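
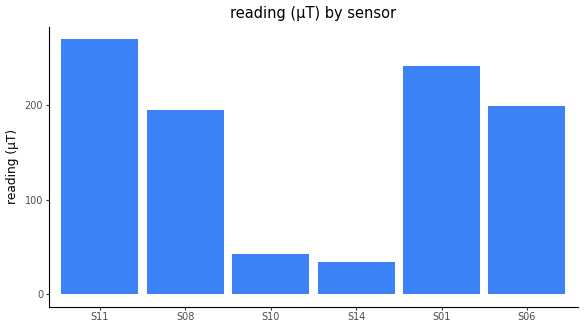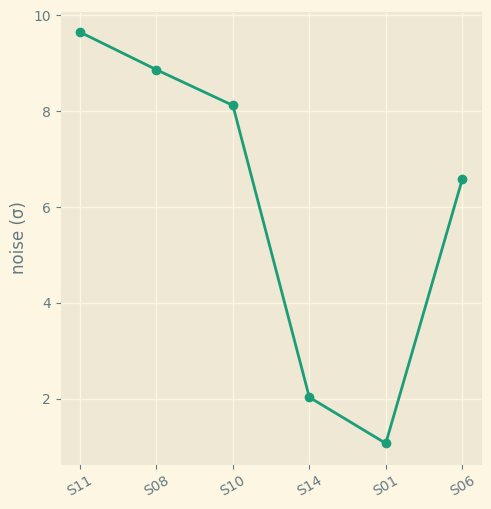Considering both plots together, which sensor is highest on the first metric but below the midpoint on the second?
Chart 2 median noise (σ) ≈ 7; below-median sensors: S14, S01, S06. Among those, S01 has the highest reading (µT) (≈ 250).

S01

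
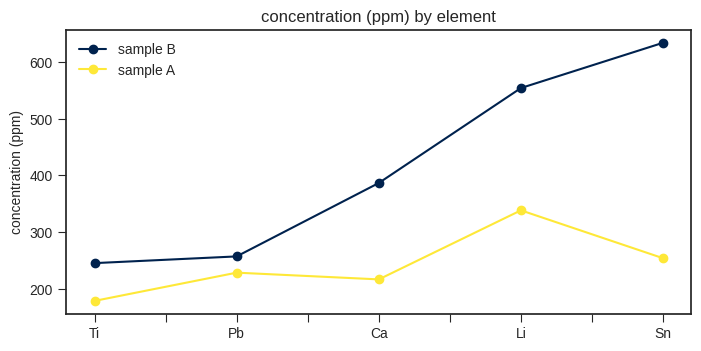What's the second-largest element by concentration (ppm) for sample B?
Top 3 for sample B: Sn ≈ 650, Li ≈ 550, Ca ≈ 400.

Li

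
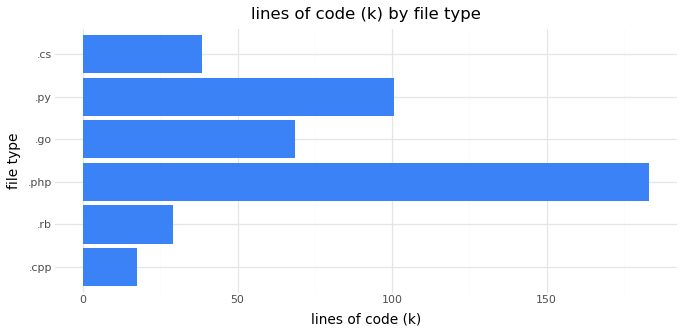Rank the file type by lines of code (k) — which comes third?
.go

Top 4: .php ≈ 180, .py ≈ 100, .go ≈ 60, .cs ≈ 40.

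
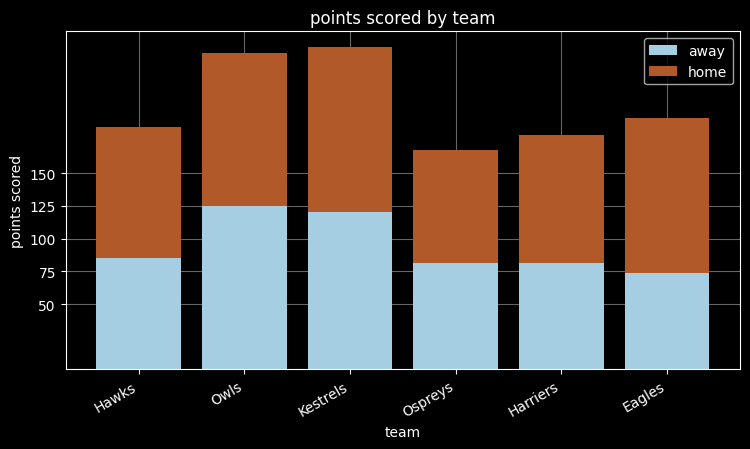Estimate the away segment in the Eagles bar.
≈ 75

away top ≈ 75, bottom ≈ 0; segment ≈ 75.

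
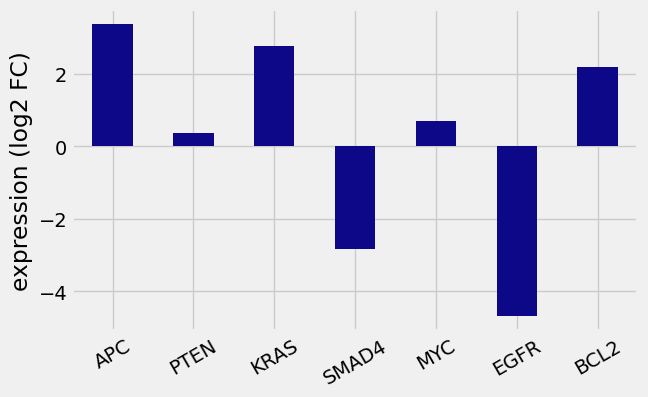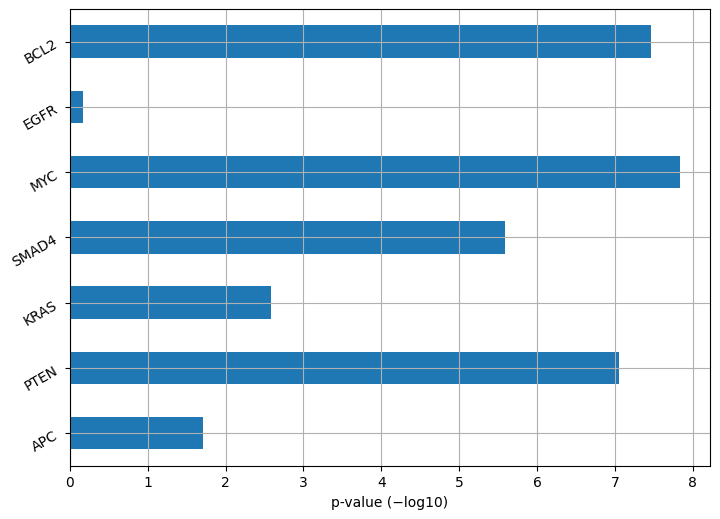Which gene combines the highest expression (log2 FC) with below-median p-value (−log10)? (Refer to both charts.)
Chart 2 median p-value (−log10) ≈ 6; below-median genes: APC, KRAS, EGFR. Among those, APC has the highest expression (log2 FC) (≈ 3.5).

APC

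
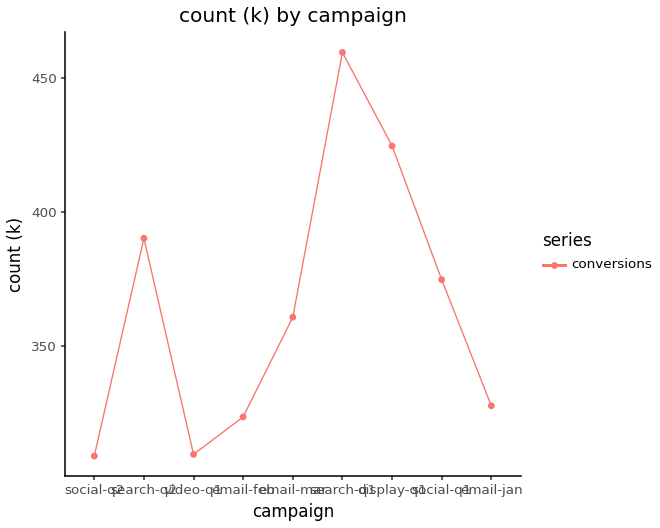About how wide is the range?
≈ 160

Max search-q1 ≈ 460, min social-q2 ≈ 300; range ≈ 160.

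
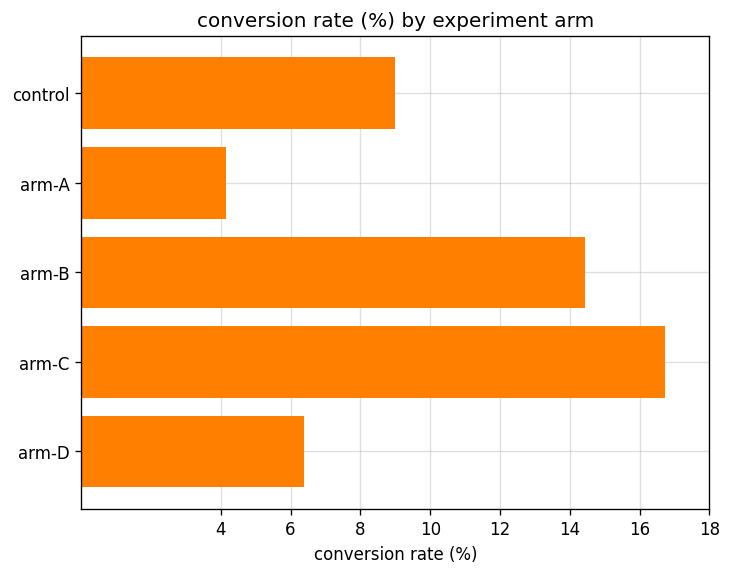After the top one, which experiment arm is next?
arm-B

Top 3: arm-C ≈ 16, arm-B ≈ 14, control ≈ 8.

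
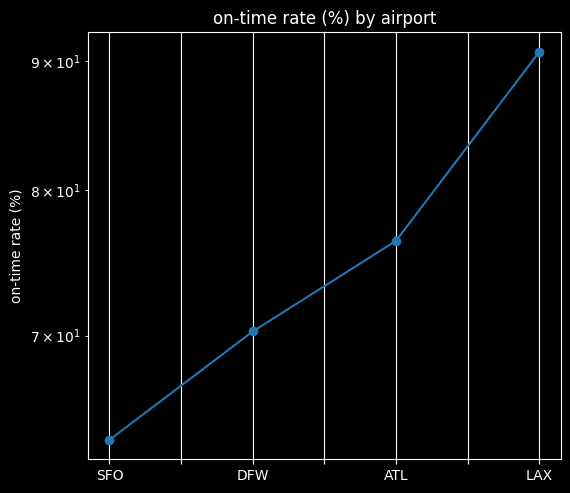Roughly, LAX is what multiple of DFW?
≈ 1.29×

LAX ≈ 90, DFW ≈ 70; 90/70 ≈ 1.29.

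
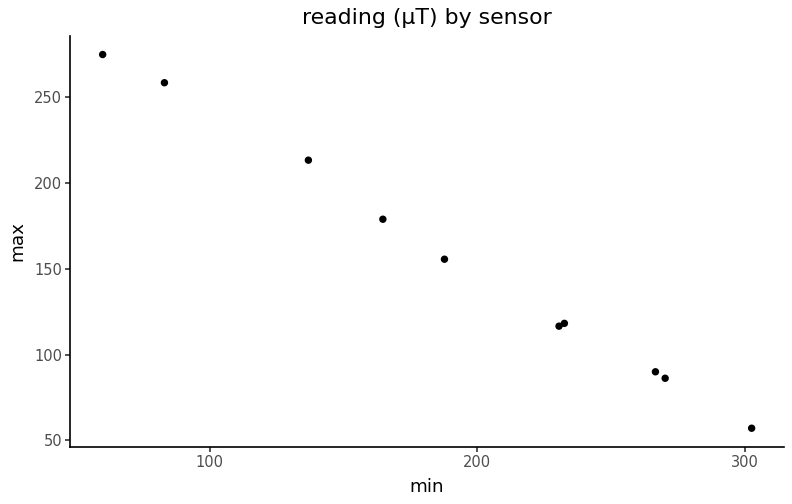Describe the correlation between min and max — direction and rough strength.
Points are negatively correlated; strong (|r| ≈ 1.0).

negative, strong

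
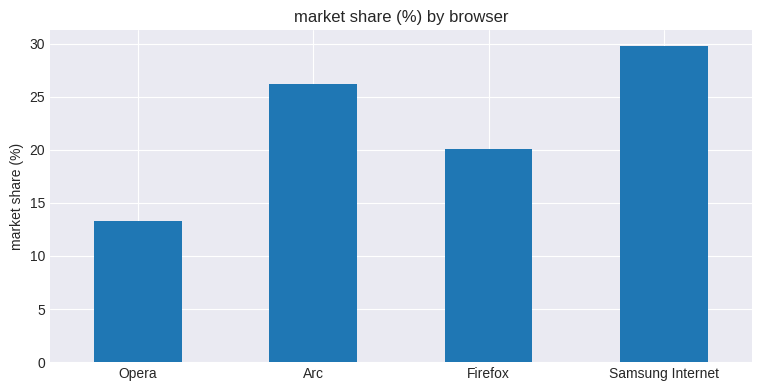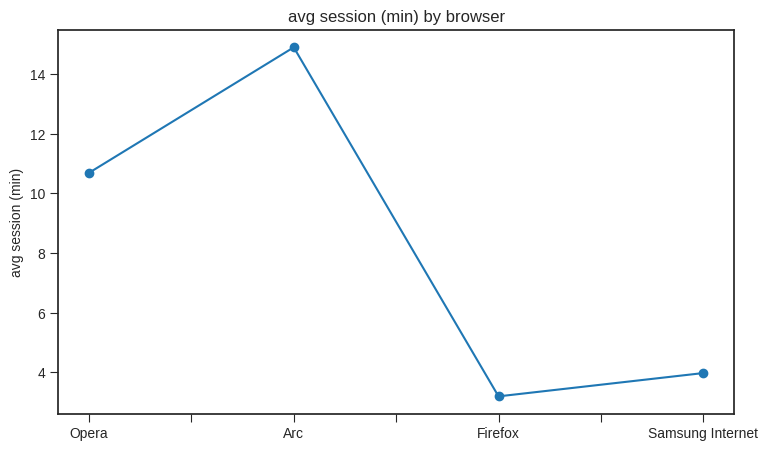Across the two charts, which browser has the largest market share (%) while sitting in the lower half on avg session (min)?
Chart 2 median avg session (min) ≈ 8; below-median browsers: Firefox, Samsung Internet. Among those, Samsung Internet has the highest market share (%) (≈ 30).

Samsung Internet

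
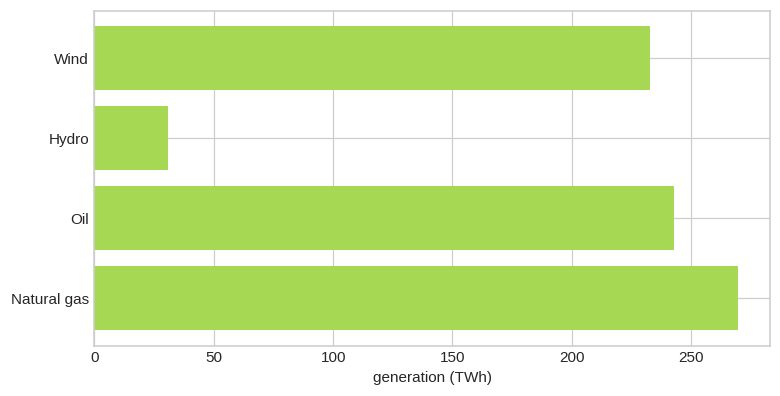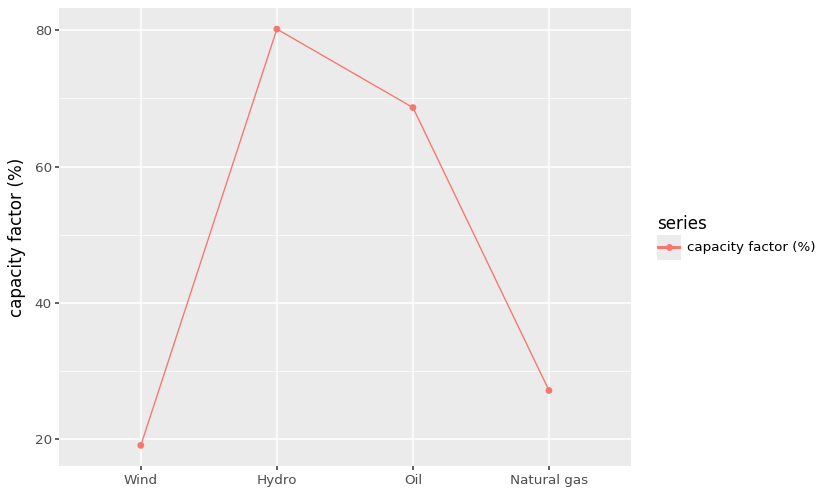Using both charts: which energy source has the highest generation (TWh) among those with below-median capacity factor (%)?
Chart 2 median capacity factor (%) ≈ 50; below-median energy sources: Wind, Natural gas. Among those, Natural gas has the highest generation (TWh) (≈ 275).

Natural gas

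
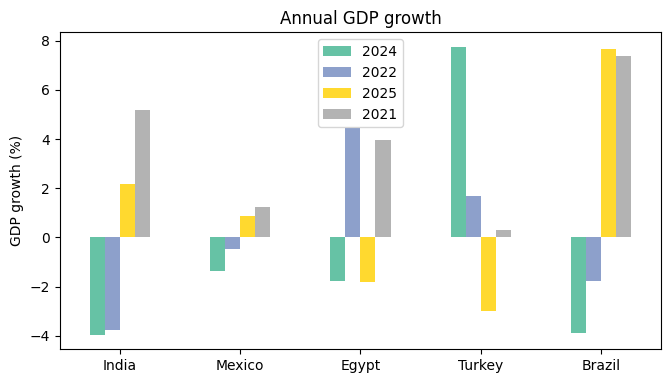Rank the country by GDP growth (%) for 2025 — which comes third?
Mexico

Top 4 for 2025: Brazil ≈ 8, India ≈ 2, Mexico ≈ 1, Egypt ≈ -2.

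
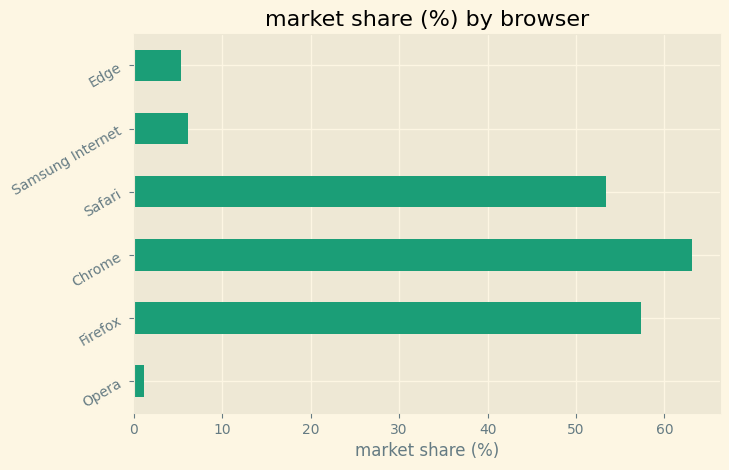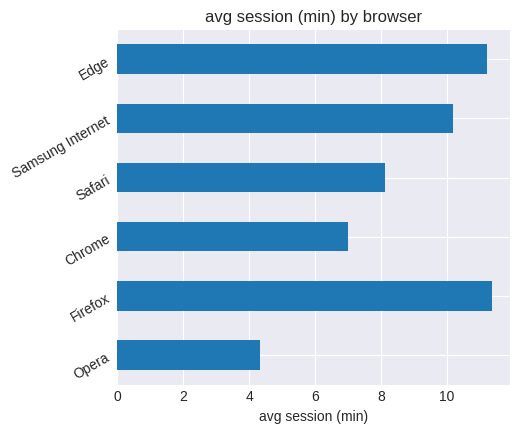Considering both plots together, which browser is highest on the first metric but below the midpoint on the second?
Chart 2 median avg session (min) ≈ 10; below-median browsers: Opera, Chrome, Safari. Among those, Chrome has the highest market share (%) (≈ 60).

Chrome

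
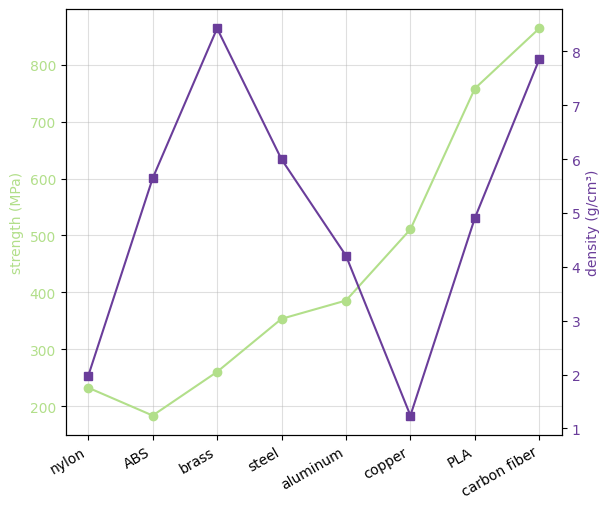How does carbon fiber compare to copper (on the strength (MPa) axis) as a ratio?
carbon fiber ≈ 900, copper ≈ 500; 900/500 ≈ 1.8.

≈ 1.8×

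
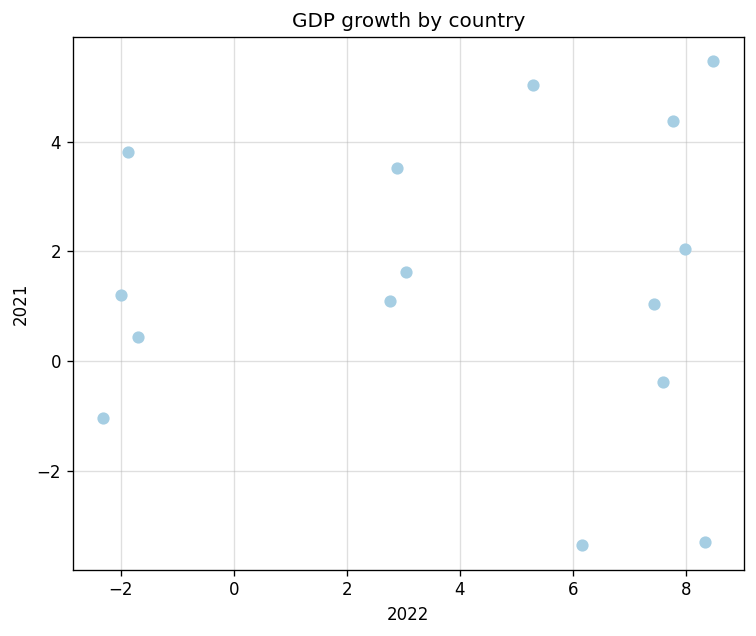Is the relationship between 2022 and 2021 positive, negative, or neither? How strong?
Points are roughly uncorrelated; weak (|r| ≈ 0.0).

no clear correlation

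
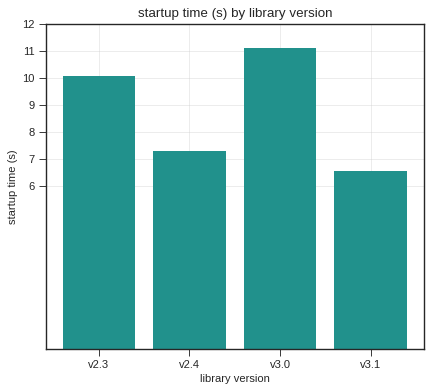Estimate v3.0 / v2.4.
≈ 1.57×

v3.0 ≈ 11, v2.4 ≈ 7; 11/7 ≈ 1.57.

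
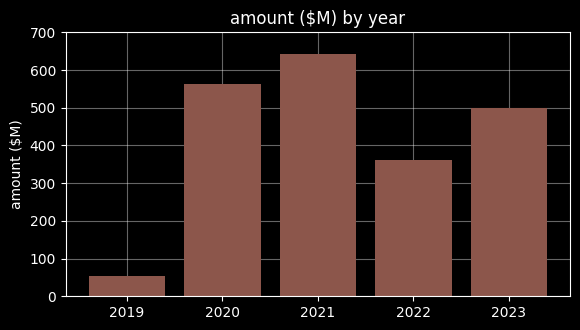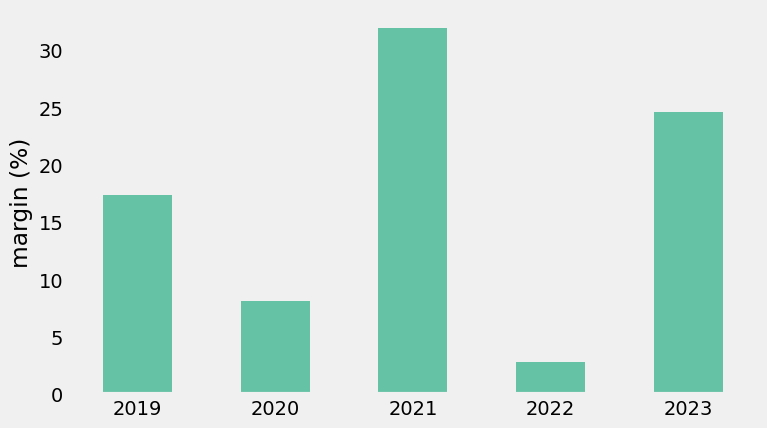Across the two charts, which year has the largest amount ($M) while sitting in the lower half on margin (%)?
Chart 2 median margin (%) ≈ 15; below-median years: 2020, 2022. Among those, 2020 has the highest amount ($M) (≈ 600).

2020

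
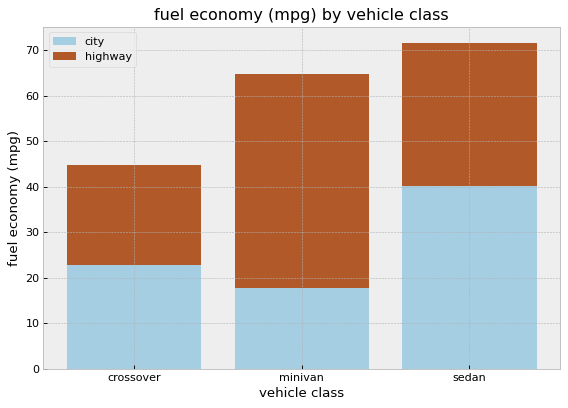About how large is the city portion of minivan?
city top ≈ 20, bottom ≈ 0; segment ≈ 20.

≈ 20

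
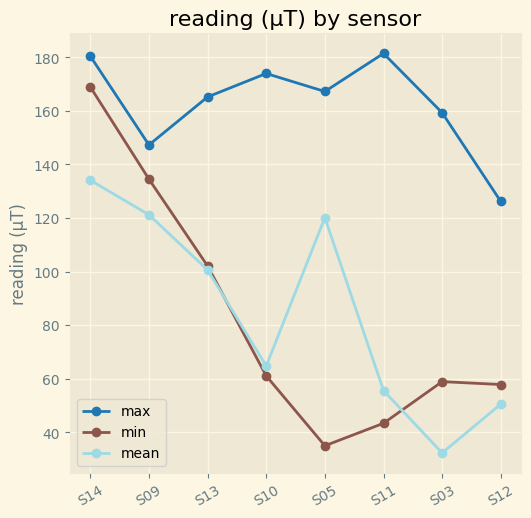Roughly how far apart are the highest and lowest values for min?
Max S14 ≈ 160, min S05 ≈ 40; range ≈ 120.

≈ 120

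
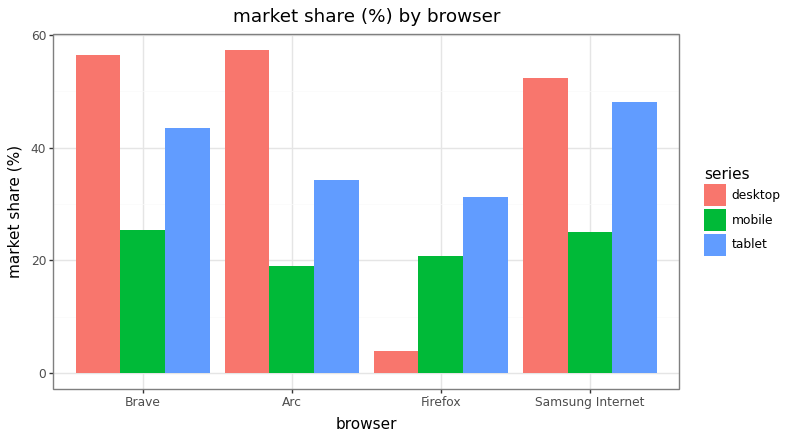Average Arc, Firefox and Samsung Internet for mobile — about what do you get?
(20 + 20 + 25) / 3 ≈ 22.

≈ 22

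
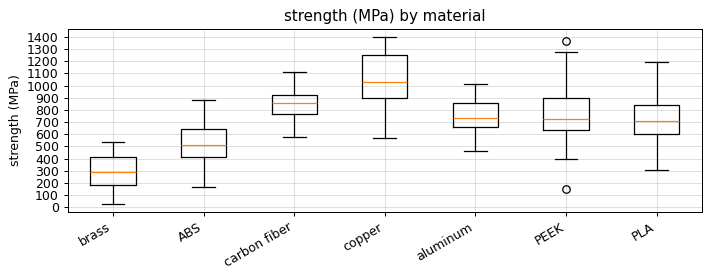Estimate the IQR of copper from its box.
≈ 400

Q3 ≈ 1300, Q1 ≈ 900; IQR ≈ 400.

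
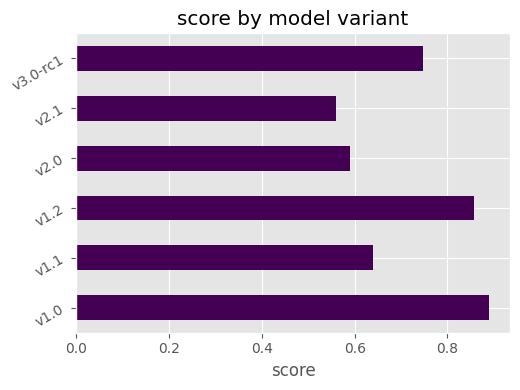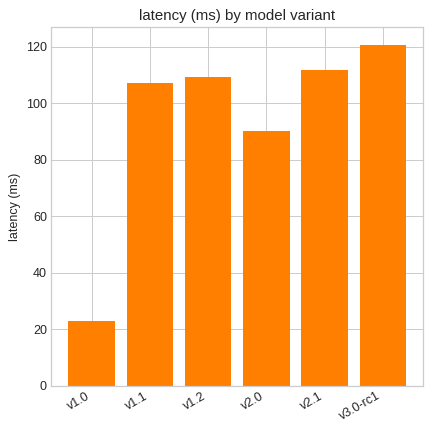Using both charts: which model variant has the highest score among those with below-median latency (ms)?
Chart 2 median latency (ms) ≈ 100; below-median model variants: v1.0, v1.1, v2.0. Among those, v1.0 has the highest score (≈ 0.9).

v1.0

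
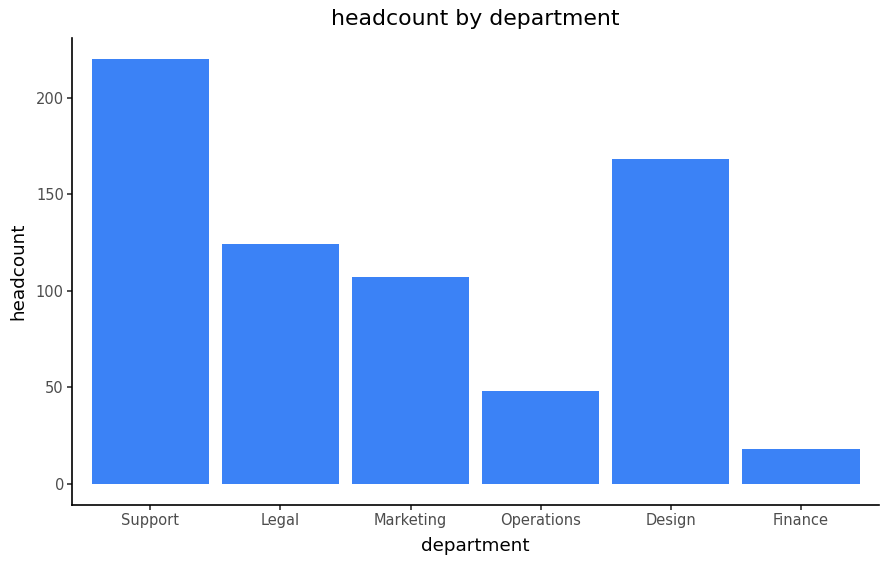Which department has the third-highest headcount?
Legal

Top 4: Support ≈ 220, Design ≈ 160, Legal ≈ 120, Marketing ≈ 100.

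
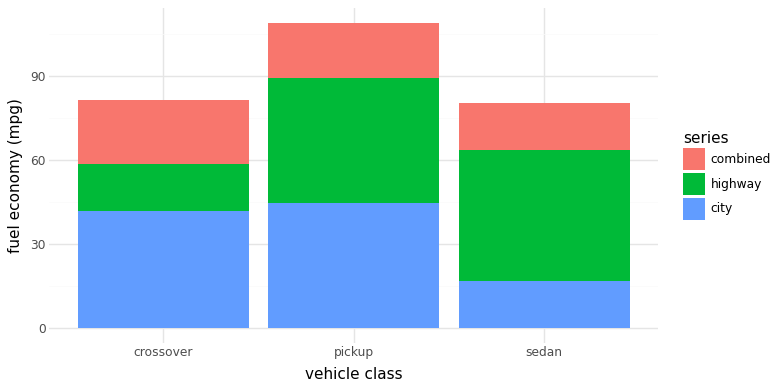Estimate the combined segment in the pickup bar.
≈ 20

combined top ≈ 110, bottom ≈ 90; segment ≈ 20.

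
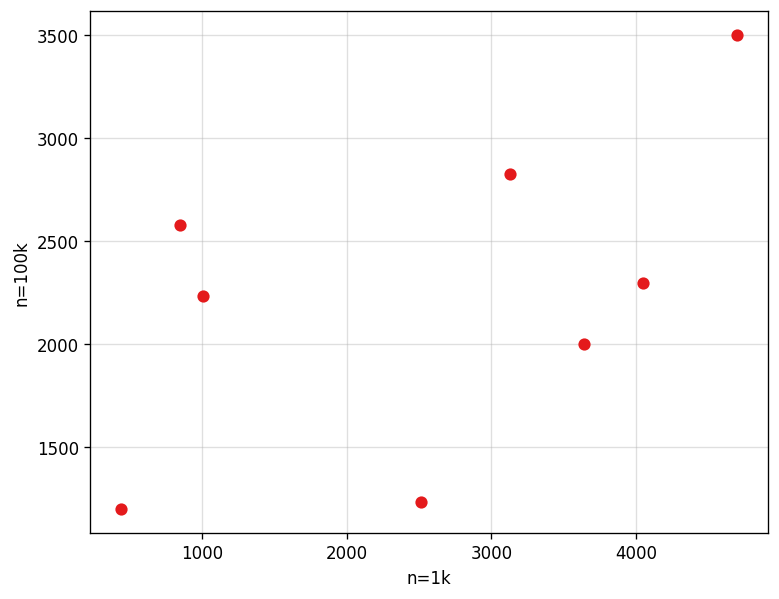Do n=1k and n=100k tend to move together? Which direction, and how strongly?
positive, moderate

Points are positively correlated; moderate (|r| ≈ 0.5).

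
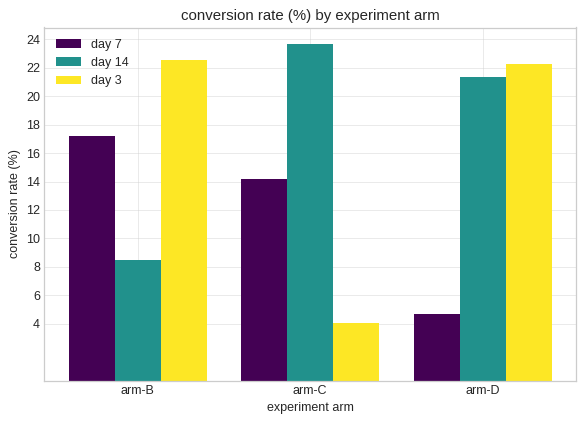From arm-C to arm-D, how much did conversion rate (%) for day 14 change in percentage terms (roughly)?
≈ -8.3%

arm-C ≈ 24, arm-D ≈ 22; (22 − 24) / 24 ≈ -8.3%.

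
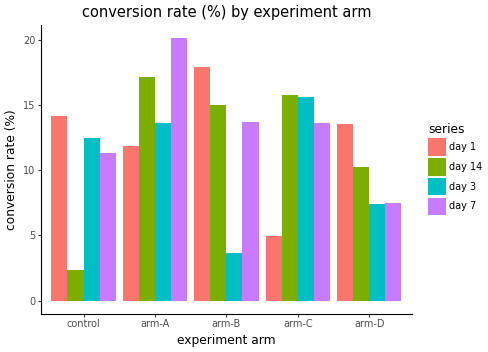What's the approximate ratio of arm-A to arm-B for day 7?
arm-A ≈ 20, arm-B ≈ 14; 20/14 ≈ 1.43.

≈ 1.43×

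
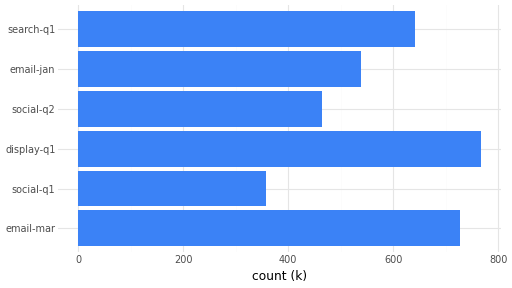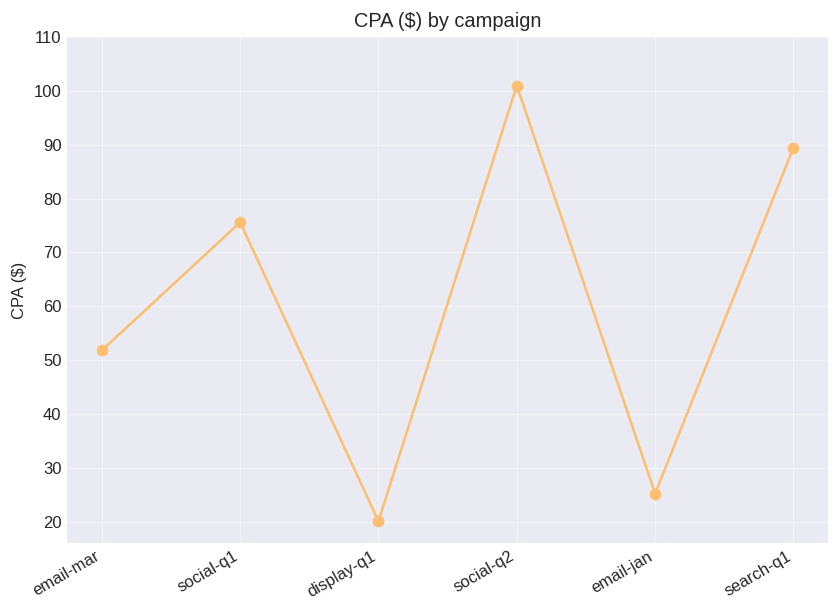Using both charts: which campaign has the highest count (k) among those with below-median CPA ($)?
Chart 2 median CPA ($) ≈ 60; below-median campaigns: email-mar, display-q1, email-jan. Among those, display-q1 has the highest count (k) (≈ 800).

display-q1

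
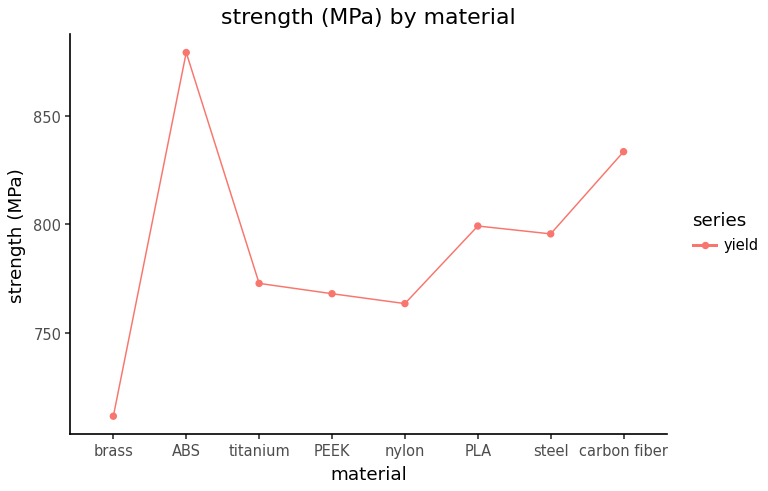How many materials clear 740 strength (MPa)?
7

Above 740: ABS, titanium, PEEK, nylon, PLA, steel, carbon fiber.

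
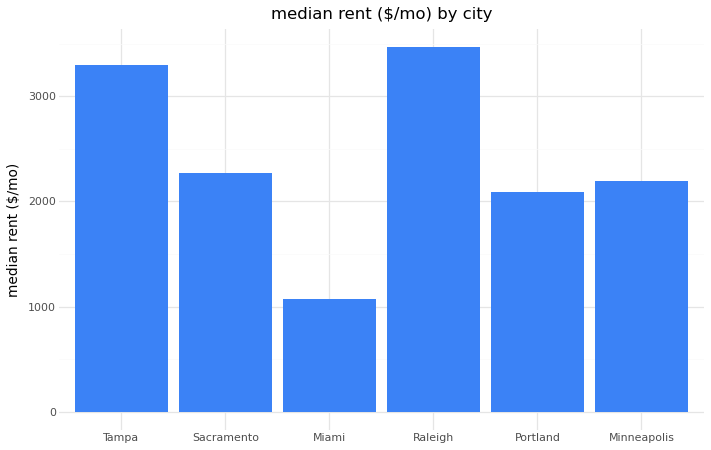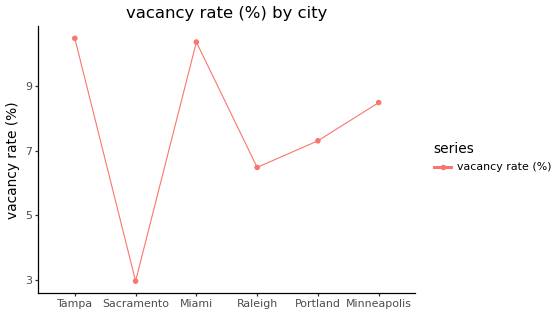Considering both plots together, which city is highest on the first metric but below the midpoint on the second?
Raleigh

Chart 2 median vacancy rate (%) ≈ 8; below-median cities: Sacramento, Raleigh, Portland. Among those, Raleigh has the highest median rent ($/mo) (≈ 3500).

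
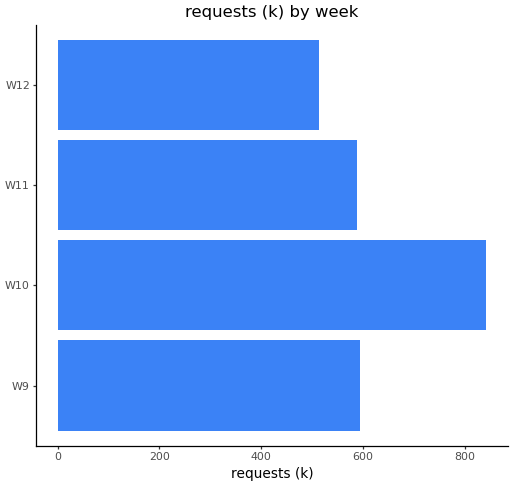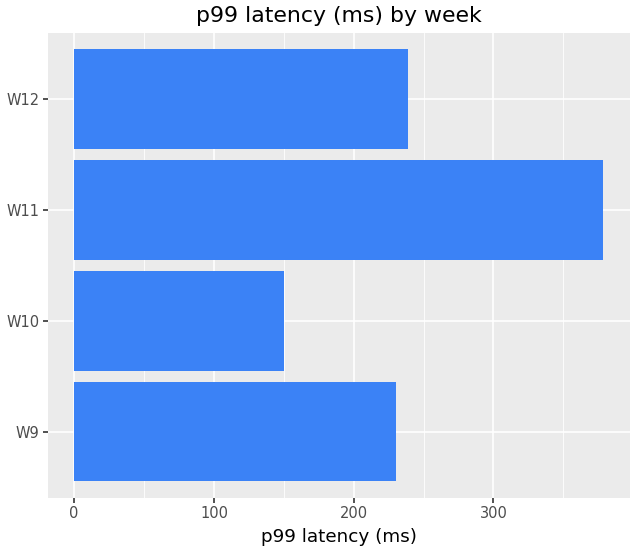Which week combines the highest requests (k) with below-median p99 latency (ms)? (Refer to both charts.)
W10

Chart 2 median p99 latency (ms) ≈ 250; below-median weeks: W9, W10. Among those, W10 has the highest requests (k) (≈ 800).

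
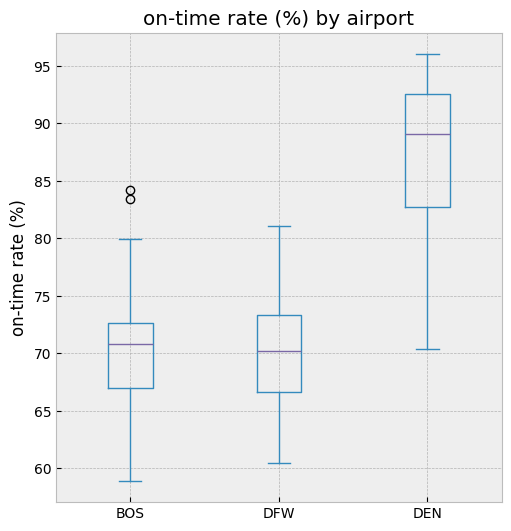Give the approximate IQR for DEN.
Q3 ≈ 92, Q1 ≈ 82; IQR ≈ 10.

≈ 10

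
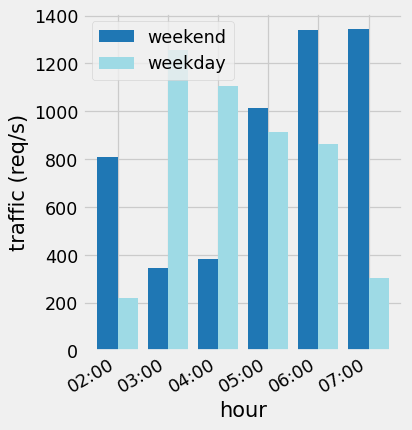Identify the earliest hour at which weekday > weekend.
03:00

02:00: weekday ≈ 200 vs weekend ≈ 800 (not yet); 03:00: weekday ≈ 1200 vs weekend ≈ 400 (first crossover).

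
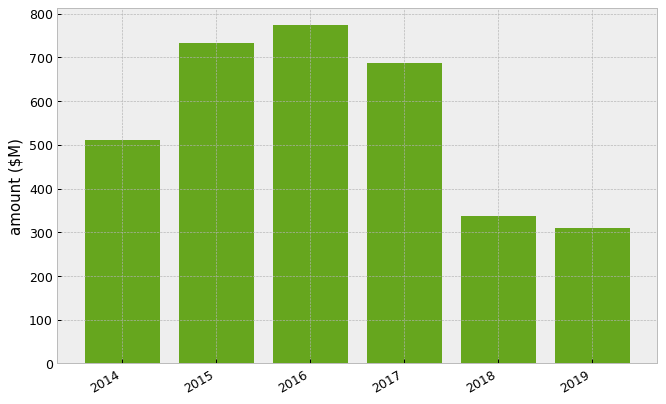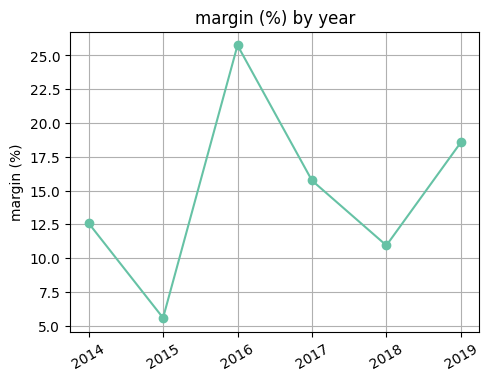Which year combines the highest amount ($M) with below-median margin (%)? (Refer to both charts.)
Chart 2 median margin (%) ≈ 15; below-median years: 2014, 2015, 2018. Among those, 2015 has the highest amount ($M) (≈ 700).

2015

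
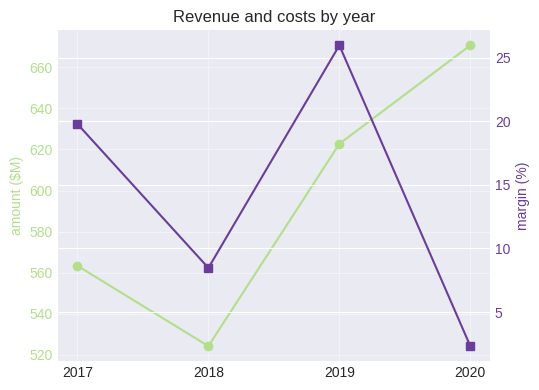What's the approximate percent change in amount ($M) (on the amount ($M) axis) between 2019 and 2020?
2019 ≈ 620, 2020 ≈ 680; (680 − 620) / 620 ≈ +9.7%.

≈ +9.7%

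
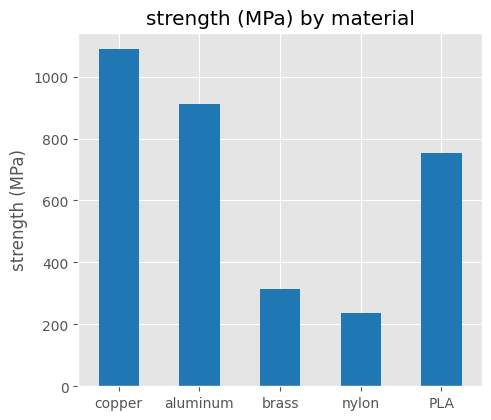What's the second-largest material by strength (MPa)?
Top 3: copper ≈ 1100, aluminum ≈ 900, PLA ≈ 800.

aluminum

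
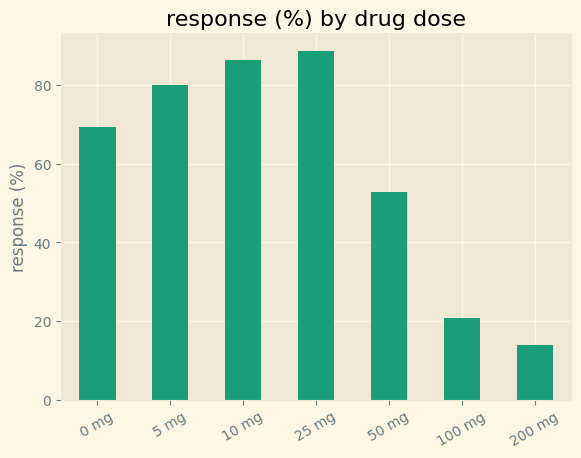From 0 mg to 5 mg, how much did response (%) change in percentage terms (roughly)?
0 mg ≈ 70, 5 mg ≈ 80; (80 − 70) / 70 ≈ +14.3%.

≈ +14.3%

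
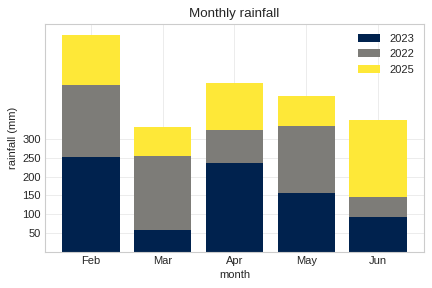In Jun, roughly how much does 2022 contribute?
2022 top ≈ 150, bottom ≈ 100; segment ≈ 50.

≈ 50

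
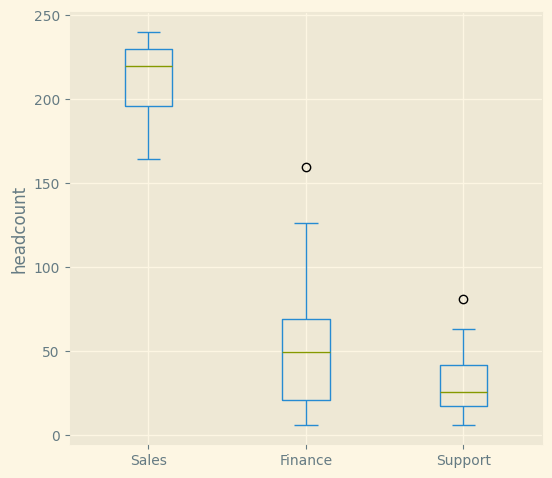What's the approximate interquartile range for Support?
≈ 20

Q3 ≈ 40, Q1 ≈ 20; IQR ≈ 20.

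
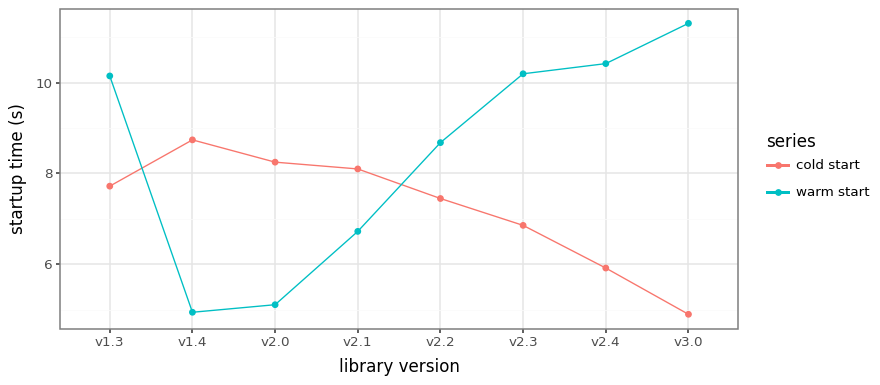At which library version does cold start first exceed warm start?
v1.3: cold start ≈ 8 vs warm start ≈ 10 (not yet); v1.4: cold start ≈ 9 vs warm start ≈ 5 (first crossover).

v1.4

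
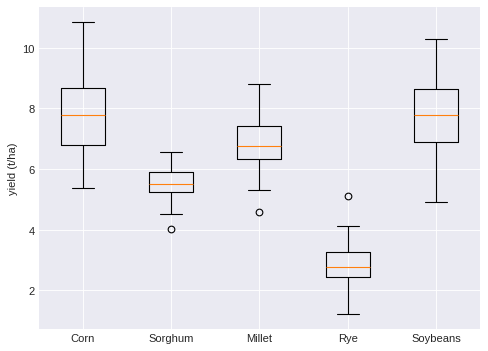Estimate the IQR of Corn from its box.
≈ 1.5

Q3 ≈ 8.5, Q1 ≈ 7.0; IQR ≈ 1.5.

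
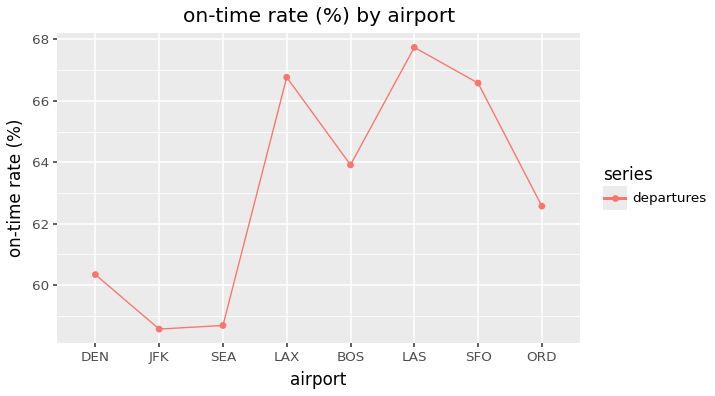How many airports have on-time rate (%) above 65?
3

Above 65: LAX, LAS, SFO.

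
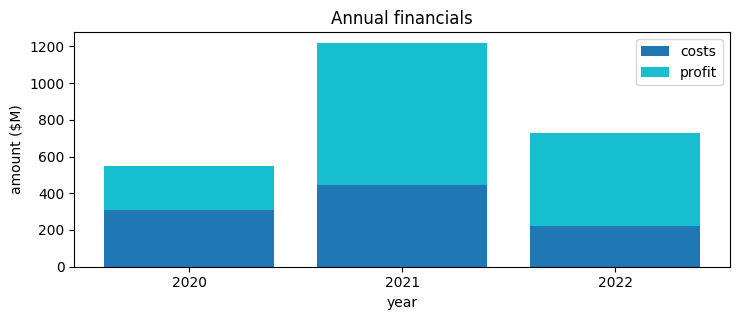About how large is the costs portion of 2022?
costs top ≈ 200, bottom ≈ 0; segment ≈ 200.

≈ 200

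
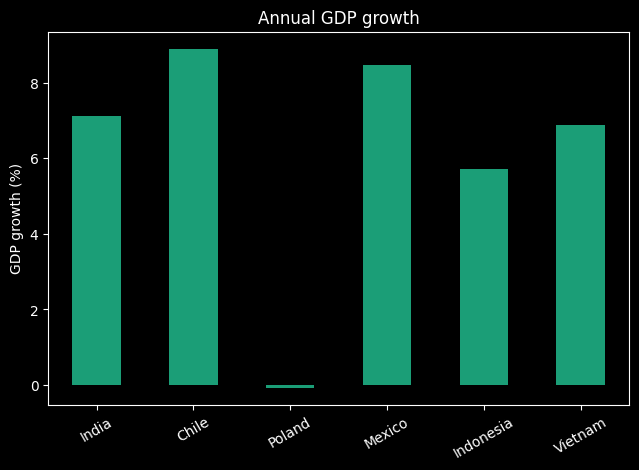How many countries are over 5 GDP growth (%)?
Above 5: India, Chile, Mexico, Indonesia, Vietnam.

5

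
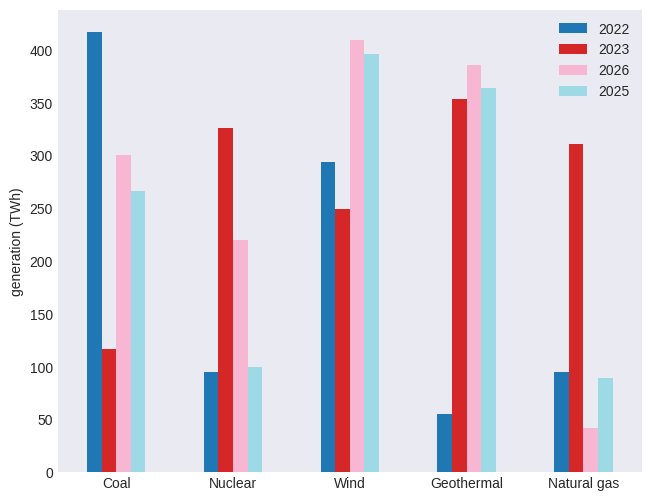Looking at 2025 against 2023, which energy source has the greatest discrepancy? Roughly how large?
Nuclear, ≈ 250 TWh

Nuclear: 2025 ≈ 100, 2023 ≈ 350 → gap ≈ 250. Next-largest (Natural gas) is only ≈ 200.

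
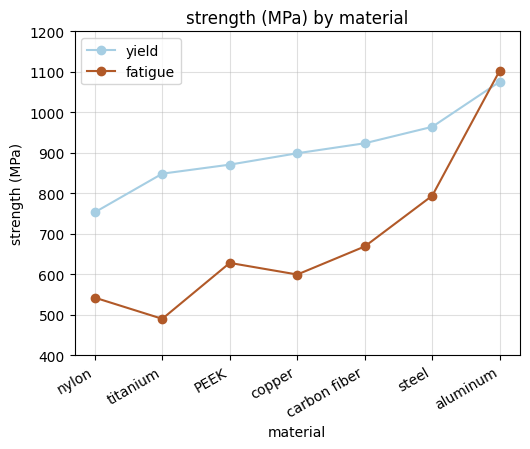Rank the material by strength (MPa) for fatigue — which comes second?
Top 3 for fatigue: aluminum ≈ 1100, steel ≈ 800, carbon fiber ≈ 700.

steel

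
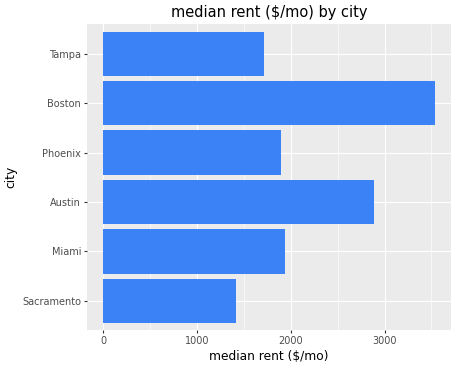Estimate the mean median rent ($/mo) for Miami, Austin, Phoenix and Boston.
(2000 + 3000 + 2000 + 3500) / 4 ≈ 2625.

≈ 2625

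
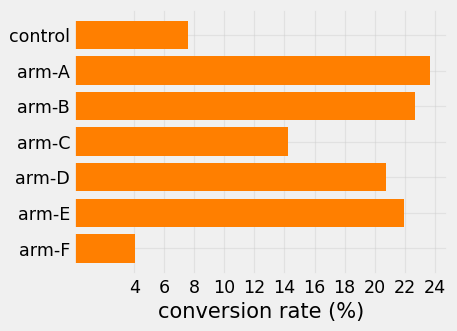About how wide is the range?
≈ 20

Max arm-A ≈ 24, min arm-F ≈ 4; range ≈ 20.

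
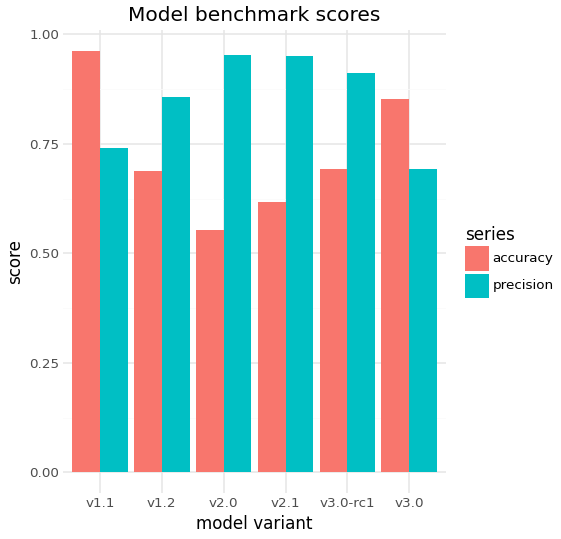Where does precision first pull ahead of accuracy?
v1.2

v1.1: precision ≈ 0.7 vs accuracy ≈ 1.0 (not yet); v1.2: precision ≈ 0.9 vs accuracy ≈ 0.7 (first crossover).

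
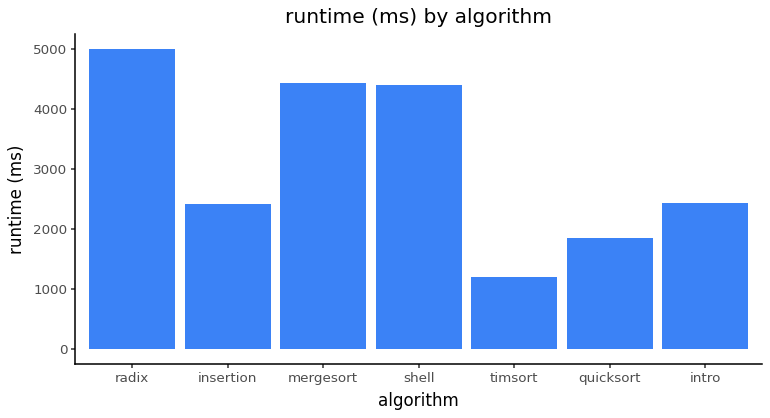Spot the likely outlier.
radix ≈ 5000; the rest sit between ≈ 1000 and ≈ 4500.

radix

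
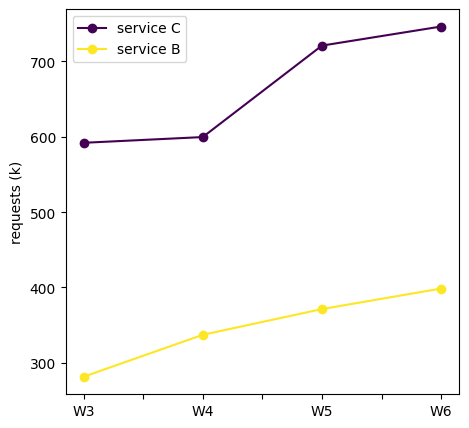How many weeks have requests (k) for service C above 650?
Above 650: W5, W6.

2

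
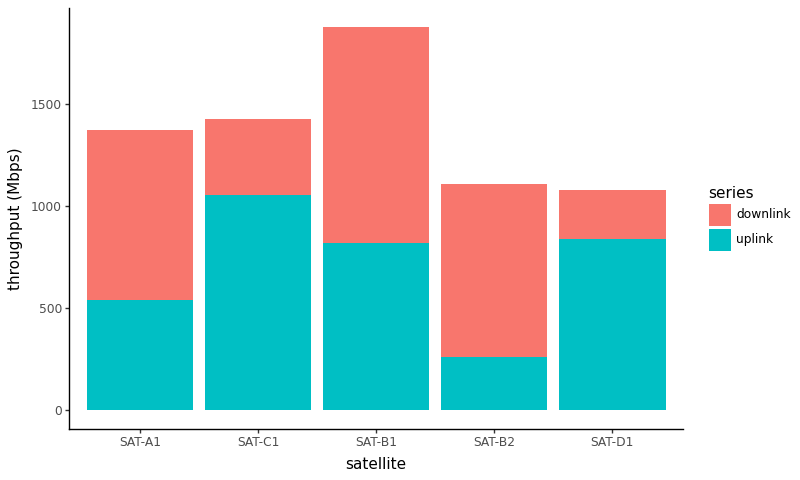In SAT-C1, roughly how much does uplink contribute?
≈ 1000

uplink top ≈ 1000, bottom ≈ 0; segment ≈ 1000.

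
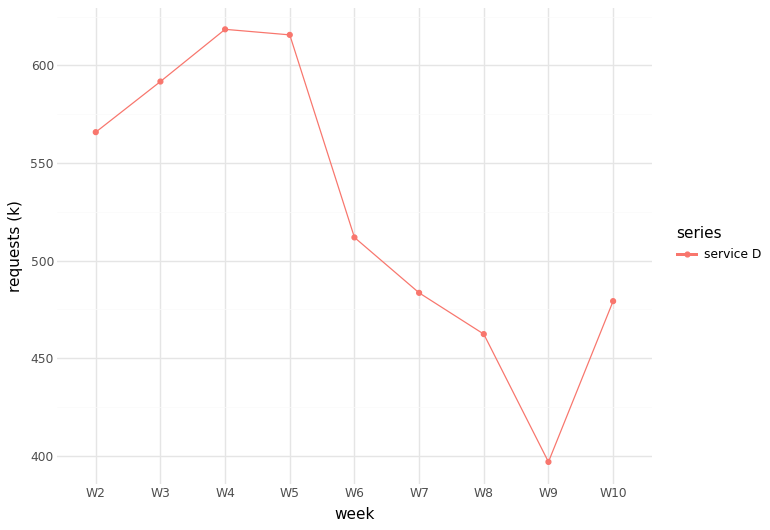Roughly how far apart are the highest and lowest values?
Max W4 ≈ 620, min W9 ≈ 400; range ≈ 220.

≈ 220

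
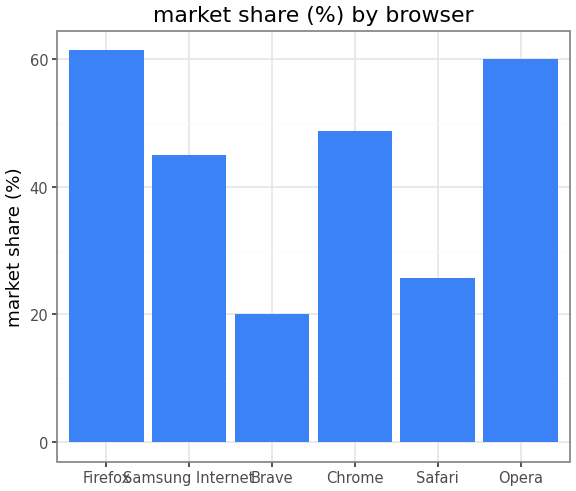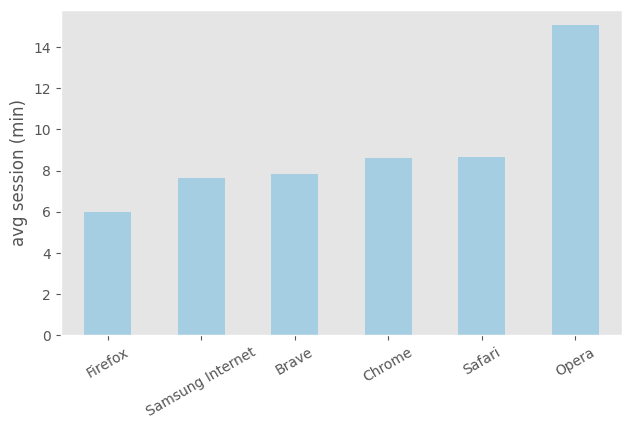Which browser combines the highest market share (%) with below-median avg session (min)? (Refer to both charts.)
Chart 2 median avg session (min) ≈ 8; below-median browsers: Firefox, Samsung Internet, Brave. Among those, Firefox has the highest market share (%) (≈ 60).

Firefox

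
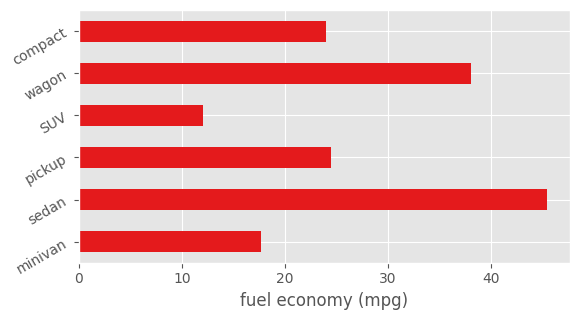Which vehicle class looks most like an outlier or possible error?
sedan ≈ 45; the rest sit between ≈ 10 and ≈ 40.

sedan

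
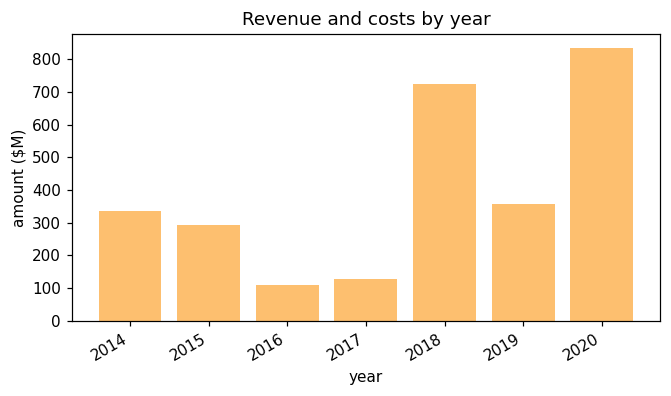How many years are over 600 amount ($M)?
Above 600: 2018, 2020.

2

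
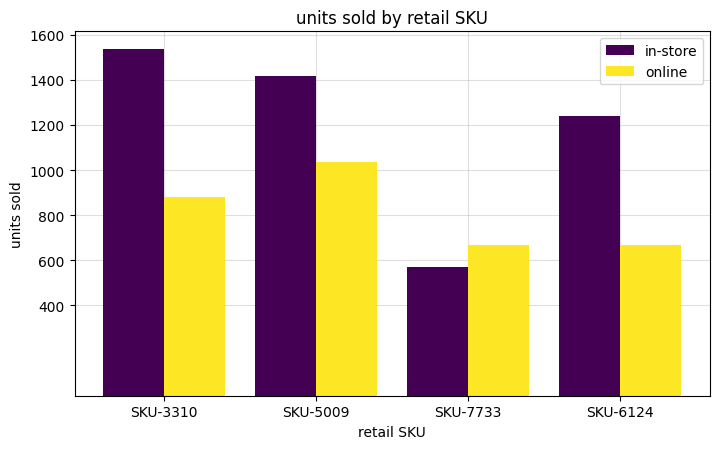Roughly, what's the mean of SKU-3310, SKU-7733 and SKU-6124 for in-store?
(1600 + 600 + 1200) / 3 ≈ 1133.

≈ 1133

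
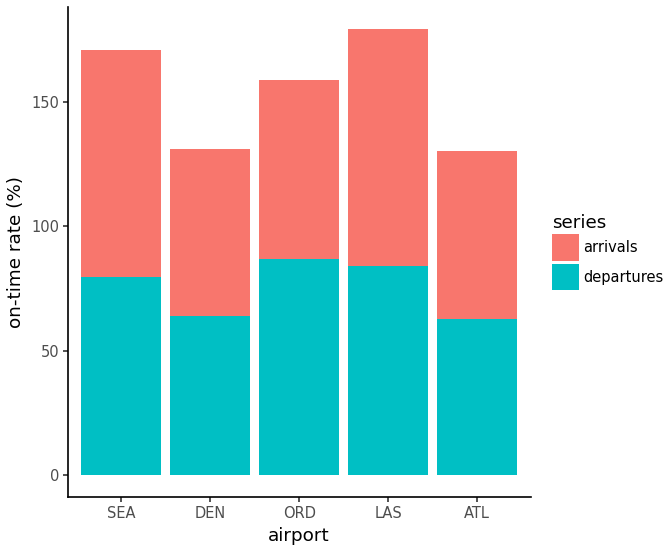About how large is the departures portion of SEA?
departures top ≈ 80, bottom ≈ 0; segment ≈ 80.

≈ 80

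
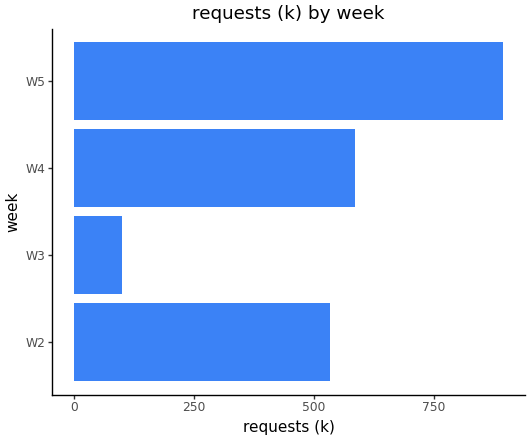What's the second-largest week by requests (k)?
W4

Top 3: W5 ≈ 900, W4 ≈ 600, W2 ≈ 500.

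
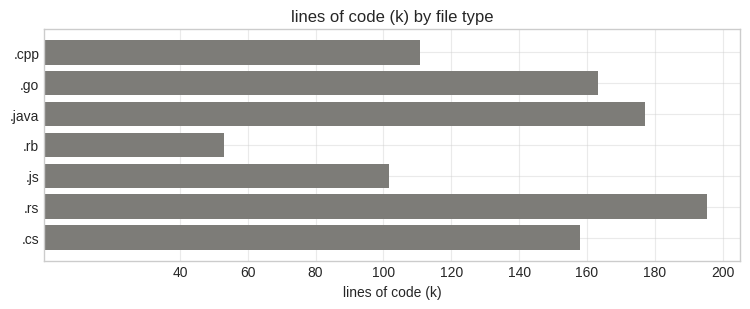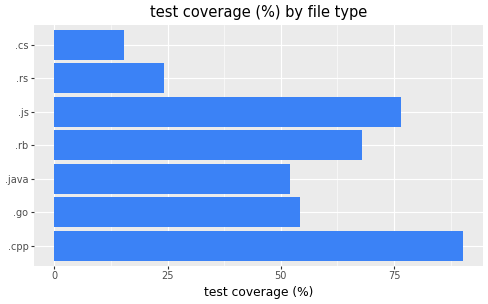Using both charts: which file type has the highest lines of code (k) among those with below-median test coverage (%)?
Chart 2 median test coverage (%) ≈ 50; below-median file types: .java, .rs, .cs. Among those, .rs has the highest lines of code (k) (≈ 200).

.rs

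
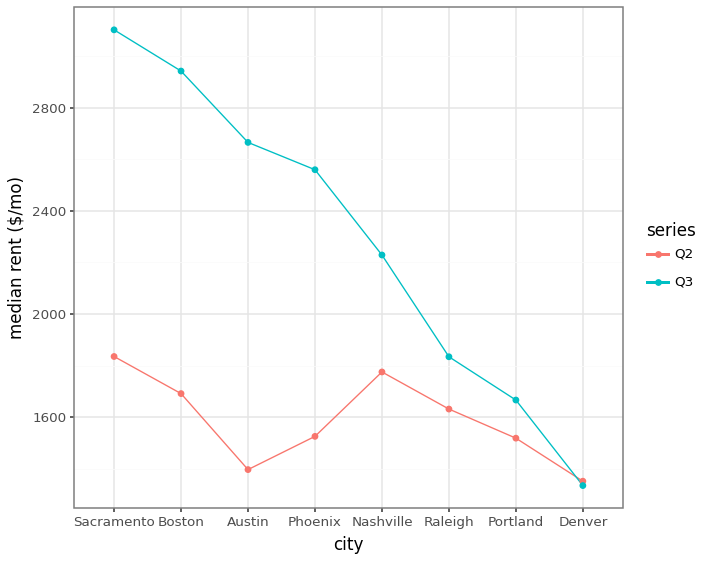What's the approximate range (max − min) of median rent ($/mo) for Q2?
Max Sacramento ≈ 1800, min Denver ≈ 1400; range ≈ 400.

≈ 400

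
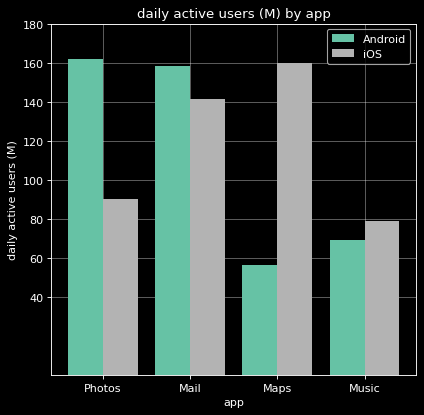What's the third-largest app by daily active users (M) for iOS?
Top 4 for iOS: Maps ≈ 160, Mail ≈ 140, Photos ≈ 100, Music ≈ 80.

Photos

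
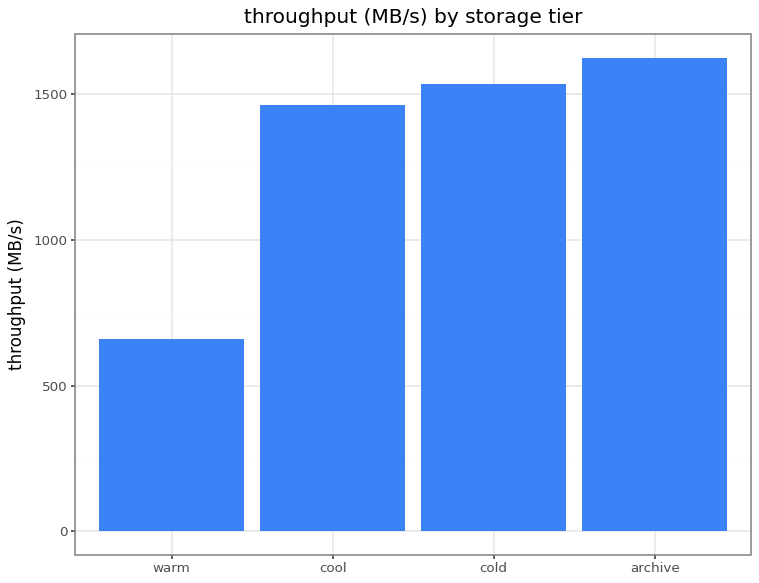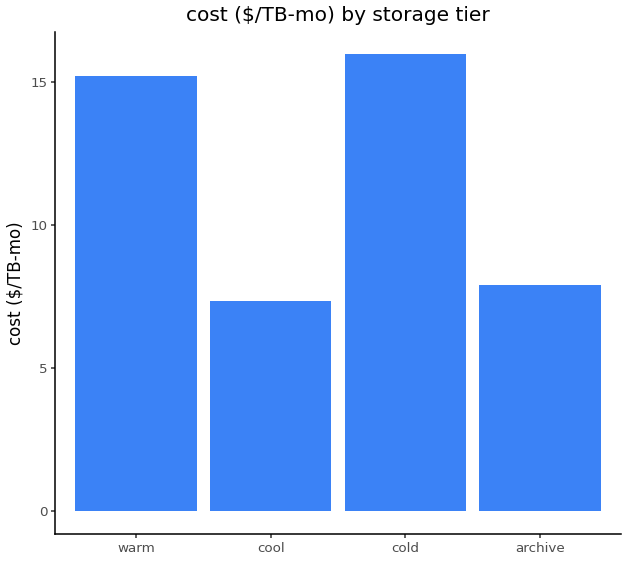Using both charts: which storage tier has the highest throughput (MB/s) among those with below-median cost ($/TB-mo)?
archive

Chart 2 median cost ($/TB-mo) ≈ 12; below-median storage tiers: cool, archive. Among those, archive has the highest throughput (MB/s) (≈ 1600).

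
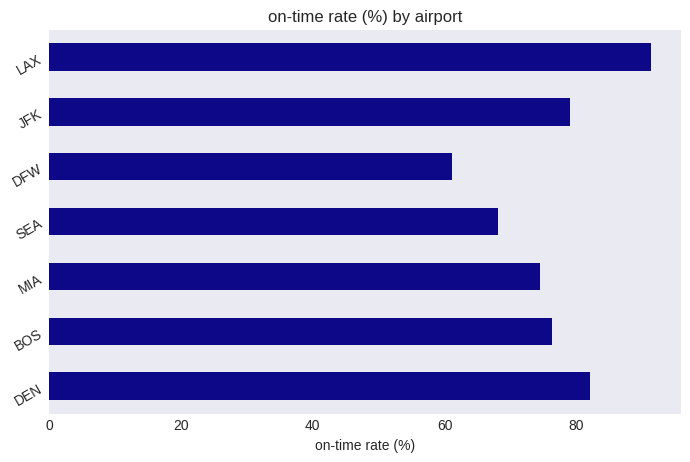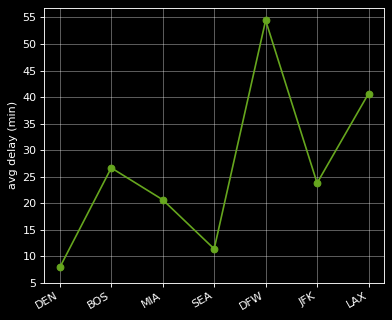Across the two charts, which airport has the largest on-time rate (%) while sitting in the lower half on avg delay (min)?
Chart 2 median avg delay (min) ≈ 25; below-median airports: DEN, MIA, SEA. Among those, DEN has the highest on-time rate (%) (≈ 80).

DEN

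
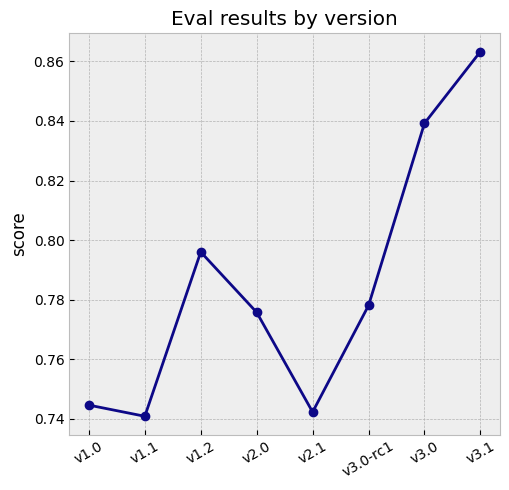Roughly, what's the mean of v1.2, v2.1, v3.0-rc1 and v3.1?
(0.80 + 0.74 + 0.78 + 0.86) / 4 ≈ 0.8.

≈ 0.8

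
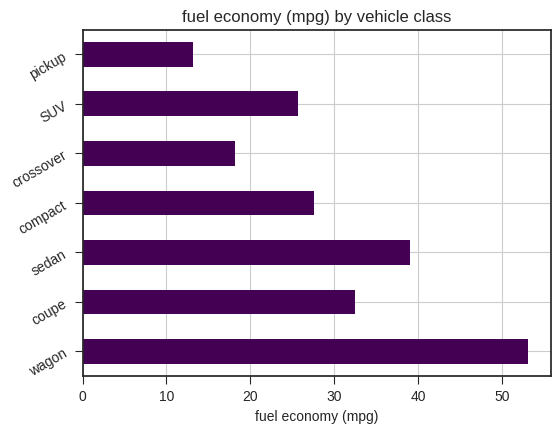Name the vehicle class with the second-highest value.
Top 3: wagon ≈ 55, sedan ≈ 40, coupe ≈ 35.

sedan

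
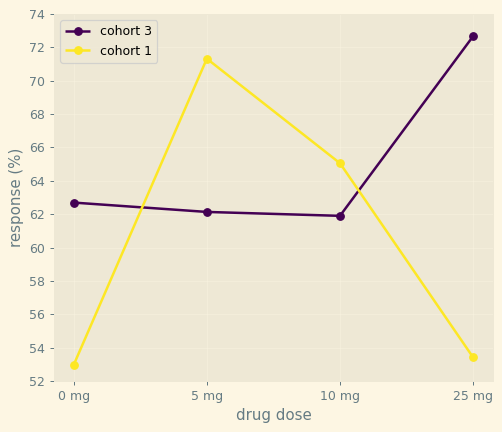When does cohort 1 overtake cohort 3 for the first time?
0 mg: cohort 1 ≈ 52 vs cohort 3 ≈ 62 (not yet); 5 mg: cohort 1 ≈ 72 vs cohort 3 ≈ 62 (first crossover).

5 mg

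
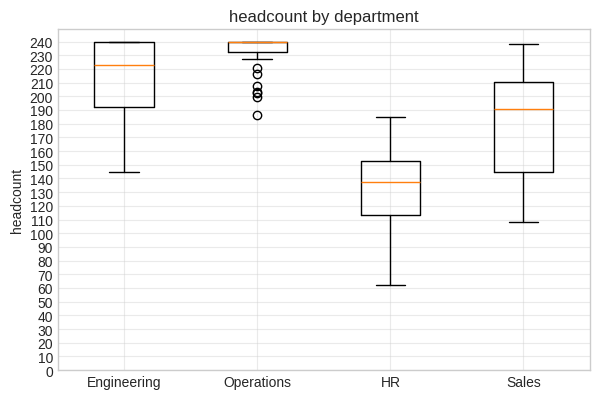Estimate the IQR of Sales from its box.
Q3 ≈ 210, Q1 ≈ 140; IQR ≈ 70.

≈ 70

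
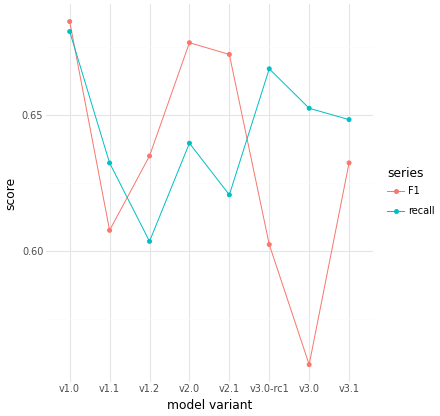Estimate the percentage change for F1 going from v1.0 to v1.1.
v1.0 ≈ 0.68, v1.1 ≈ 0.60; (0.60 − 0.68) / 0.68 ≈ -11.8%.

≈ -11.8%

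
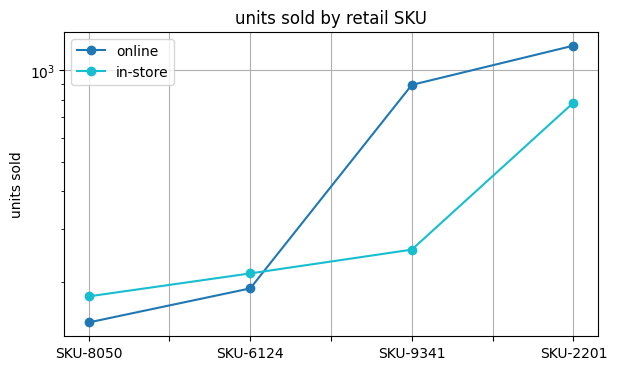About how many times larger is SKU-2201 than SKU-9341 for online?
SKU-2201 ≈ 1200, SKU-9341 ≈ 900; 1200/900 ≈ 1.33.

≈ 1.33×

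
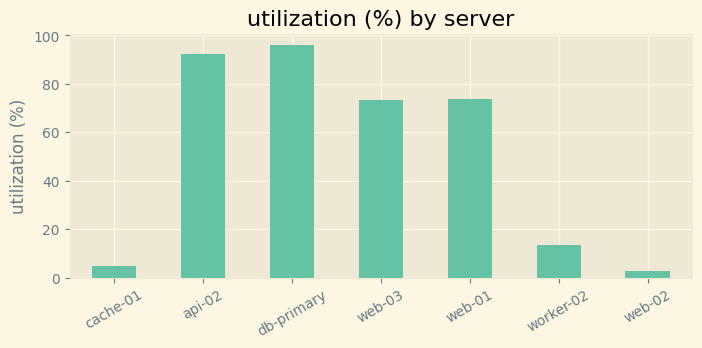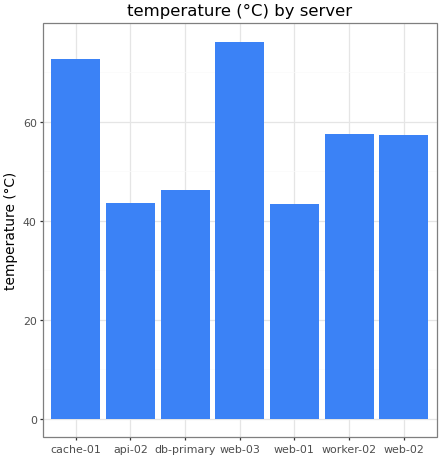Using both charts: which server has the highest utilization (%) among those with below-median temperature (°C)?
Chart 2 median temperature (°C) ≈ 60; below-median servers: api-02, db-primary, web-01. Among those, db-primary has the highest utilization (%) (≈ 100).

db-primary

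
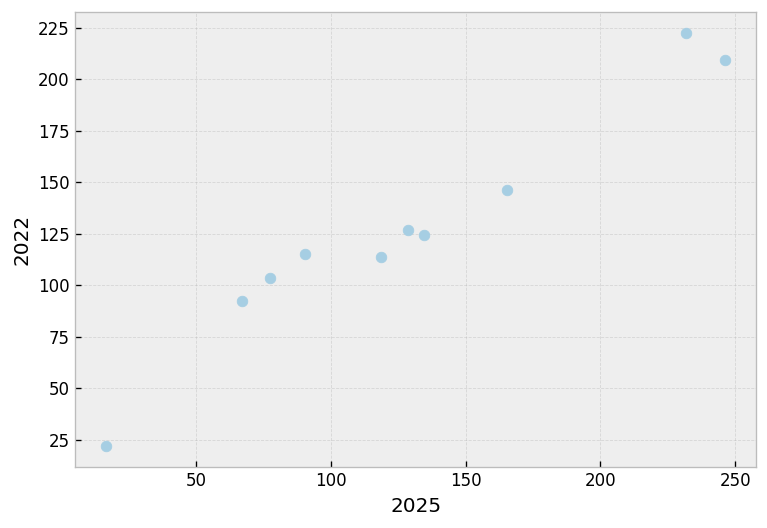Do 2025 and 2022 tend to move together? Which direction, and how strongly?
positive, strong

Points are positively correlated; strong (|r| ≈ 1.0).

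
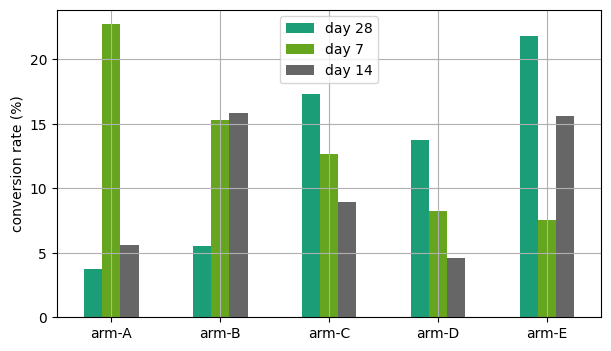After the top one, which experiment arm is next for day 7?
arm-B

Top 3 for day 7: arm-A ≈ 22, arm-B ≈ 16, arm-C ≈ 12.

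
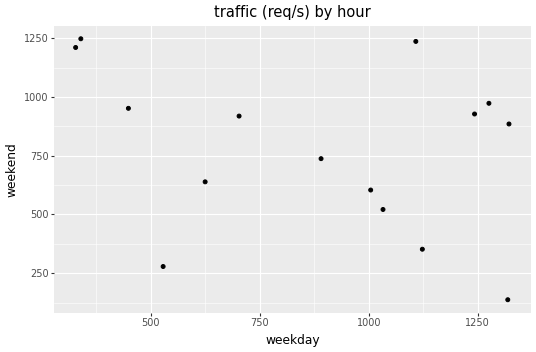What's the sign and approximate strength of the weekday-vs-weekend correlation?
Points are negatively correlated; weak (|r| ≈ 0.3).

negative, weak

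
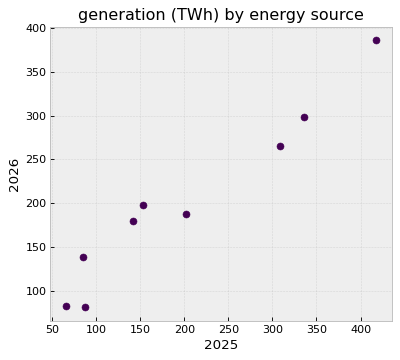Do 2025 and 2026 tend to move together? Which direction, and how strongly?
Points are positively correlated; strong (|r| ≈ 1.0).

positive, strong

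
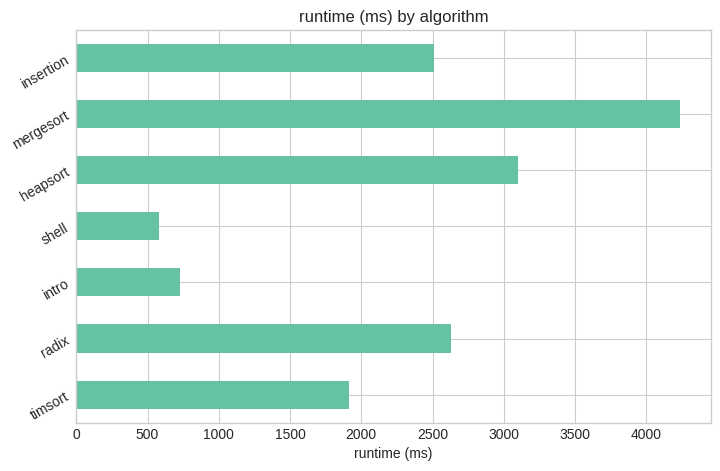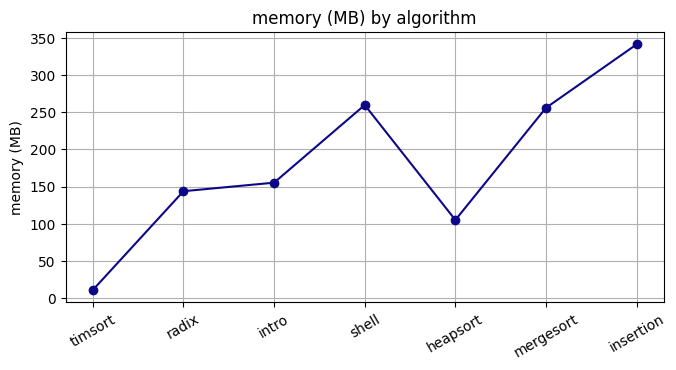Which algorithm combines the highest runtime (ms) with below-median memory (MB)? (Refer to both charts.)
heapsort

Chart 2 median memory (MB) ≈ 150; below-median algorithms: timsort, radix, heapsort. Among those, heapsort has the highest runtime (ms) (≈ 3000).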